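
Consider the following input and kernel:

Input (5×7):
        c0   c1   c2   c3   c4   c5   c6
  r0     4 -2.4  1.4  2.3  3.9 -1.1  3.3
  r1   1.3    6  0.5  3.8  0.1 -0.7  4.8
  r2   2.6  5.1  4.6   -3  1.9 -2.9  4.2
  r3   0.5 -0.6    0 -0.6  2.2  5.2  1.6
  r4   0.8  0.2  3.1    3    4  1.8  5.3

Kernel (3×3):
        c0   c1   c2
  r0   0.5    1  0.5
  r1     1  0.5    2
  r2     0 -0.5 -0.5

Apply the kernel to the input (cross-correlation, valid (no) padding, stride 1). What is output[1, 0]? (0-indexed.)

21.55

The receptive field on the input at this output position is [1.3 6 0.5 / 2.6 5.1 4.6 / 0.5 -0.6 0]. Elementwise product with the kernel and sum: 1.3·0.5 + 6·1 + 0.5·0.5 + 2.6·1 + 5.1·0.5 + 4.6·2 + -0.6·-0.5 + 0·-0.5.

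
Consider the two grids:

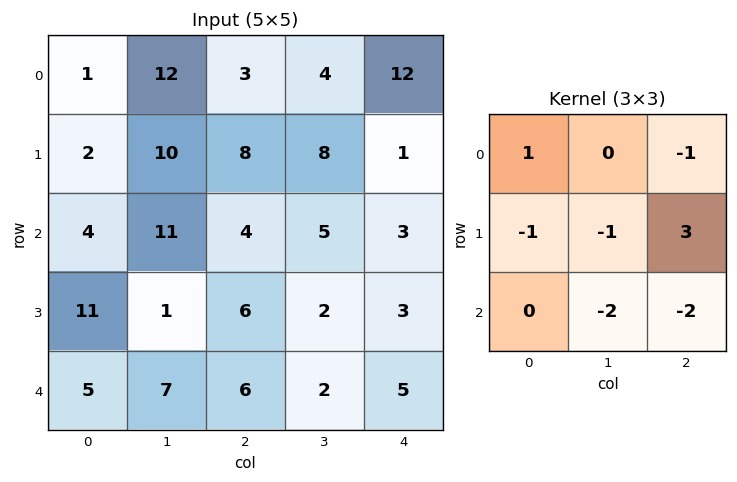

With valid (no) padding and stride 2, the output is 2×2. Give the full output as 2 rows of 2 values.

-20 -38
-20 -12

Output[0,0]: The receptive field on the input at this output position is [1 12 3 / 2 10 8 / 4 11 4]. Elementwise product with the kernel and sum: 1·1 + 3·-1 + 2·-1 + 10·-1 + 8·3 + 11·-2 + 4·-2.
Output[0,1]: The receptive field on the input at this output position is [3 4 12 / 8 8 1 / 4 5 3]. Elementwise product with the kernel and sum: 3·1 + 12·-1 + 8·-1 + 8·-1 + 1·3 + 5·-2 + 3·-2.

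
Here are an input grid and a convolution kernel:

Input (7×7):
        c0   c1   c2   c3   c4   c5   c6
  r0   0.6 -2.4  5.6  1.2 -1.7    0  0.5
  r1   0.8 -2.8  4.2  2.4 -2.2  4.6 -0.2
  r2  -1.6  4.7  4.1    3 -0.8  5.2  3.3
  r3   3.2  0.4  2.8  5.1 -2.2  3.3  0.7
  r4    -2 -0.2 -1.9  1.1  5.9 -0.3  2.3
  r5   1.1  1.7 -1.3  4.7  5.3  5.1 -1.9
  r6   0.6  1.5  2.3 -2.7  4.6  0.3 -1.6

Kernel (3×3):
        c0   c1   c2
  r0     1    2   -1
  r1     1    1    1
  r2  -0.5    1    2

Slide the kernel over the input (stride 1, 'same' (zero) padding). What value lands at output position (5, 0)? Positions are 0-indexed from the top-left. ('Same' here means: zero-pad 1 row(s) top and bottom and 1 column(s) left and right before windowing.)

The receptive field on the zero-padded input at this output position is [0 -2 -0.2 / 0 1.1 1.7 / 0 0.6 1.5]. Elementwise product with the kernel and sum: 0·1 + -2·2 + -0.2·-1 + 0·1 + 1.1·1 + 1.7·1 + 0·-0.5 + 0.6·1 + 1.5·2.

2.6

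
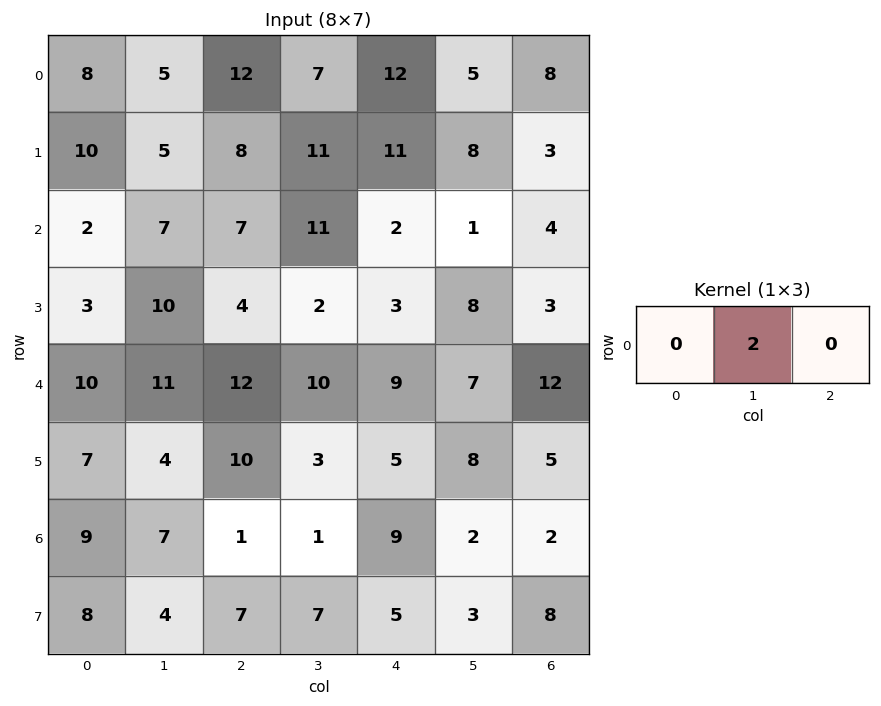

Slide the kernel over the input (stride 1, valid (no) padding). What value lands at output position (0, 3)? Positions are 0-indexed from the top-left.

24

The receptive field on the input at this output position is [7 12 5]. Elementwise product with the kernel and sum: 12·2.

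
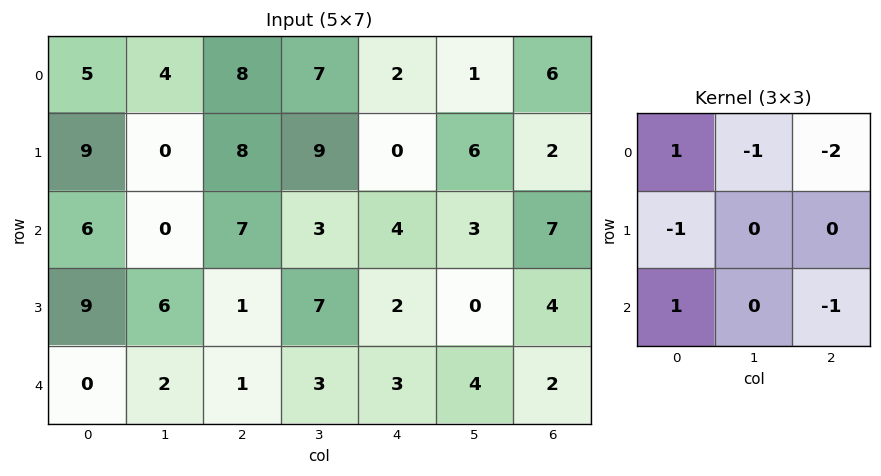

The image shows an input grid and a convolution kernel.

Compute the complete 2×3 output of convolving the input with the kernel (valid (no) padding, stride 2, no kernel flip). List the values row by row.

-25 -8 -14
-18 -7 -14

Output[0,0]: The receptive field on the input at this output position is [5 4 8 / 9 0 8 / 6 0 7]. Elementwise product with the kernel and sum: 5·1 + 4·-1 + 8·-2 + 9·-1 + 6·1 + 7·-1.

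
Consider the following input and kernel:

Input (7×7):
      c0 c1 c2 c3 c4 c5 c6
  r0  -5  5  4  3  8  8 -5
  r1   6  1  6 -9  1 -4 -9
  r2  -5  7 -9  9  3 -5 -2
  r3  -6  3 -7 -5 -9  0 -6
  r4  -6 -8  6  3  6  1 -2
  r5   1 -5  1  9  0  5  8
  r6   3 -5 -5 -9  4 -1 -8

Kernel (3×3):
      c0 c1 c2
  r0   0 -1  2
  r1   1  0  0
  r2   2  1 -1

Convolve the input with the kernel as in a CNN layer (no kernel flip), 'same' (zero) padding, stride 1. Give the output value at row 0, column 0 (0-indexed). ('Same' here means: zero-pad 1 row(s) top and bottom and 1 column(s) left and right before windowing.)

5

The receptive field on the zero-padded input at this output position is [0 0 0 / 0 -5 5 / 0 6 1]. Elementwise product with the kernel and sum: 0·-1 + 0·2 + 0·1 + 0·2 + 6·1 + 1·-1.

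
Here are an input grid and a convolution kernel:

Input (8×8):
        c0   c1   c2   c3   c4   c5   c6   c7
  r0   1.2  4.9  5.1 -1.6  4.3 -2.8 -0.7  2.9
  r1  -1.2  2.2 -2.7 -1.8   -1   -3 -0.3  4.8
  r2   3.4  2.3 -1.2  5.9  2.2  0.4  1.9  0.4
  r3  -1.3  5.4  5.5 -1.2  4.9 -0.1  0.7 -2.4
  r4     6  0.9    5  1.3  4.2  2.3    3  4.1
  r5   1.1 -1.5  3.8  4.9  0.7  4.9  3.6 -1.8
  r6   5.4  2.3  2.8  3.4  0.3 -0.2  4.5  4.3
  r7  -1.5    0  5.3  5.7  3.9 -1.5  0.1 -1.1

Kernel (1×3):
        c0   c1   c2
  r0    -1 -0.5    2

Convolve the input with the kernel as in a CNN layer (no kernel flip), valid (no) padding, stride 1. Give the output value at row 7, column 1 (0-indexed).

The receptive field on the input at this output position is [0 5.3 5.7]. Elementwise product with the kernel and sum: 0·-1 + 5.3·-0.5 + 5.7·2.

8.75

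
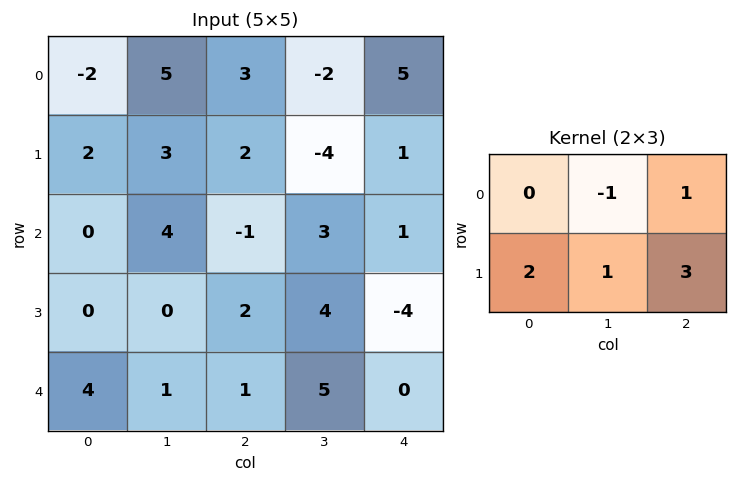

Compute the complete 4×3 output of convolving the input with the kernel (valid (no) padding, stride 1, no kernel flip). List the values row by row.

11 -9 10
0 10 9
1 18 -6
14 20 -1

Output[0,0]: The receptive field on the input at this output position is [-2 5 3 / 2 3 2]. Elementwise product with the kernel and sum: 5·-1 + 3·1 + 2·2 + 3·1 + 2·3.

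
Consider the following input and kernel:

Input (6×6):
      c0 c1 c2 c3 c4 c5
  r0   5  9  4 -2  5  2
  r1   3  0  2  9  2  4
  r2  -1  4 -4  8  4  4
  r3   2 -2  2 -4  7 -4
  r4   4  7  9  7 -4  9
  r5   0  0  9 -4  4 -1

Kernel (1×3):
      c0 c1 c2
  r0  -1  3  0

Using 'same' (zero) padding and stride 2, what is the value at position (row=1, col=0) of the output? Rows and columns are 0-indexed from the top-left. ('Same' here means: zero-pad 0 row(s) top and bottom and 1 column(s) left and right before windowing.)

The receptive field on the zero-padded input at this output position is [0 -1 4]. Elementwise product with the kernel and sum: 0·-1 + -1·3.

-3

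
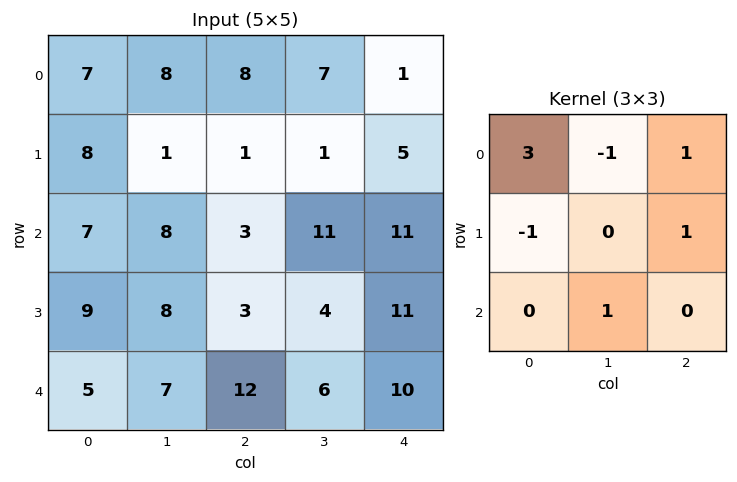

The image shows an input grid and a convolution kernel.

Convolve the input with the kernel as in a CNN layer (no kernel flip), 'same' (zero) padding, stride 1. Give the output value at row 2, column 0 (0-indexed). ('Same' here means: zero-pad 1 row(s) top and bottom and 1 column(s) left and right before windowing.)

The receptive field on the zero-padded input at this output position is [0 8 1 / 0 7 8 / 0 9 8]. Elementwise product with the kernel and sum: 0·3 + 8·-1 + 1·1 + 0·-1 + 8·1 + 9·1.

10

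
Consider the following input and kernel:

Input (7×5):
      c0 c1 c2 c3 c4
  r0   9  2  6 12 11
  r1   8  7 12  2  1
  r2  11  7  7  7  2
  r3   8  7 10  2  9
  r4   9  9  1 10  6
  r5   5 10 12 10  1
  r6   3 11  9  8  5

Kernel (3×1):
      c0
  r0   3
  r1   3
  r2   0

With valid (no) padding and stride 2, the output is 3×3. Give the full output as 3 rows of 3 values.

Output[0,0]: The receptive field on the input at this output position is [9 / 8 / 11]. Elementwise product with the kernel and sum: 9·3 + 8·3.
Output[0,1]: The receptive field on the input at this output position is [6 / 12 / 7]. Elementwise product with the kernel and sum: 6·3 + 12·3.

51 54 36
57 51 33
42 39 21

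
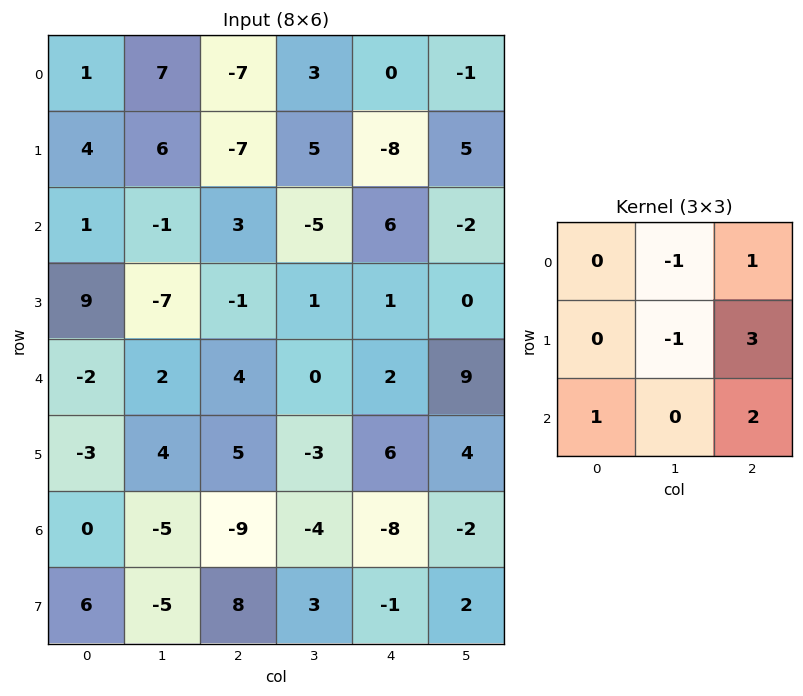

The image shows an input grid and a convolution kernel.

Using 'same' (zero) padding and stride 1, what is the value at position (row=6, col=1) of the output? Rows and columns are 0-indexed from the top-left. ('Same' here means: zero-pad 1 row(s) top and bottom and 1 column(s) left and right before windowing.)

The receptive field on the zero-padded input at this output position is [-3 4 5 / 0 -5 -9 / 6 -5 8]. Elementwise product with the kernel and sum: 4·-1 + 5·1 + -5·-1 + -9·3 + 6·1 + 8·2.

1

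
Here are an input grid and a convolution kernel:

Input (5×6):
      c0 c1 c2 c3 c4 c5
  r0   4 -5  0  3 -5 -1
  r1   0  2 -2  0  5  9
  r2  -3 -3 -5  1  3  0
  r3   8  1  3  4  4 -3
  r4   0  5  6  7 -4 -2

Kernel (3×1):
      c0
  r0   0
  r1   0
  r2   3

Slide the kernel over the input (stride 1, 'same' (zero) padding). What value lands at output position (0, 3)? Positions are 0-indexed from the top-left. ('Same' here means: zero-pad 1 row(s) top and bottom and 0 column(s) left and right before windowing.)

The receptive field on the zero-padded input at this output position is [0 / 3 / 0]. Elementwise product with the kernel and sum: 0·3.

0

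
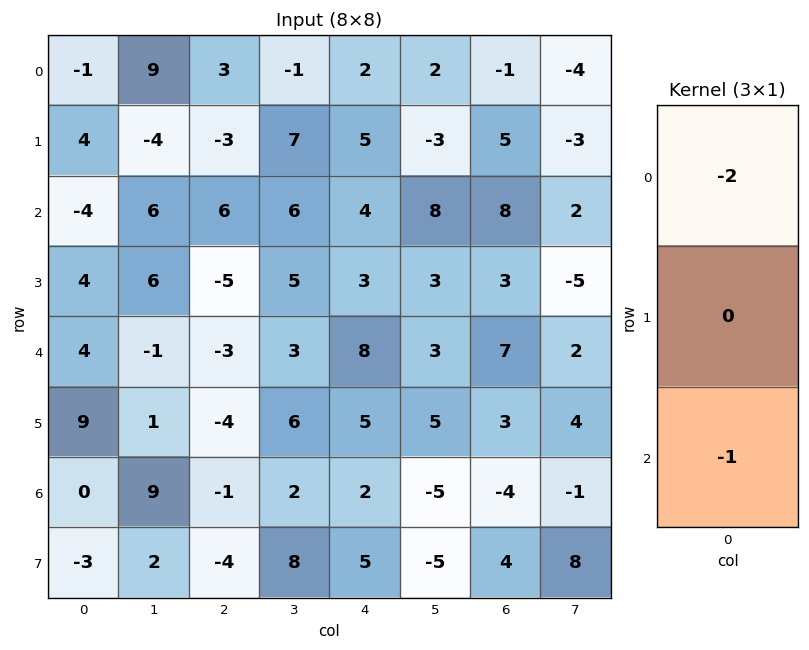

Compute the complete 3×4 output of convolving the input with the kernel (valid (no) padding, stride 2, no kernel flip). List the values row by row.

6 -12 -8 -6
4 -9 -16 -23
-8 7 -18 -10

Output[0,0]: The receptive field on the input at this output position is [-1 / 4 / -4]. Elementwise product with the kernel and sum: -1·-2 + -4·-1.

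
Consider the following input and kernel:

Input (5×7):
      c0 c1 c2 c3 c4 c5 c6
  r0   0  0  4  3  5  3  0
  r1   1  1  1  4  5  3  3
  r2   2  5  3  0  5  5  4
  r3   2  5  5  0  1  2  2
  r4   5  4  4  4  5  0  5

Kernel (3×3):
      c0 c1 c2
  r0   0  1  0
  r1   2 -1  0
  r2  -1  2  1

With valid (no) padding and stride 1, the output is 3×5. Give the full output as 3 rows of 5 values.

Output[0,0]: The receptive field on the input at this output position is [0 0 4 / 1 1 1 / 2 5 3]. Elementwise product with the kernel and sum: 0·1 + 1·2 + 1·-1 + 2·-1 + 5·2 + 3·1.

12 6 3 23 19
13 13 6 4 13
11 16 19 10 5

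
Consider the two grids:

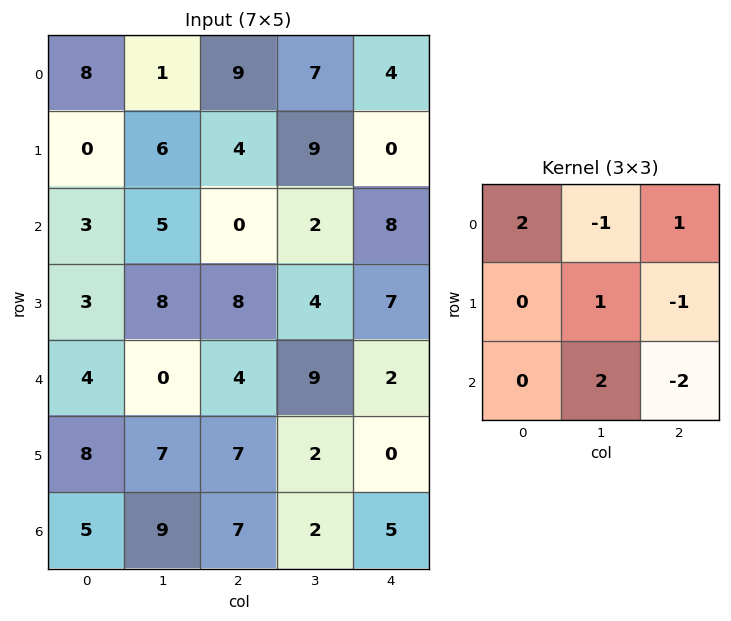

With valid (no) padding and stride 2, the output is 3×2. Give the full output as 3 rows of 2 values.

Output[0,0]: The receptive field on the input at this output position is [8 1 9 / 0 6 4 / 3 5 0]. Elementwise product with the kernel and sum: 8·2 + 1·-1 + 9·1 + 6·1 + 4·-1 + 5·2 + 0·-2.

36 12
-7 17
16 -3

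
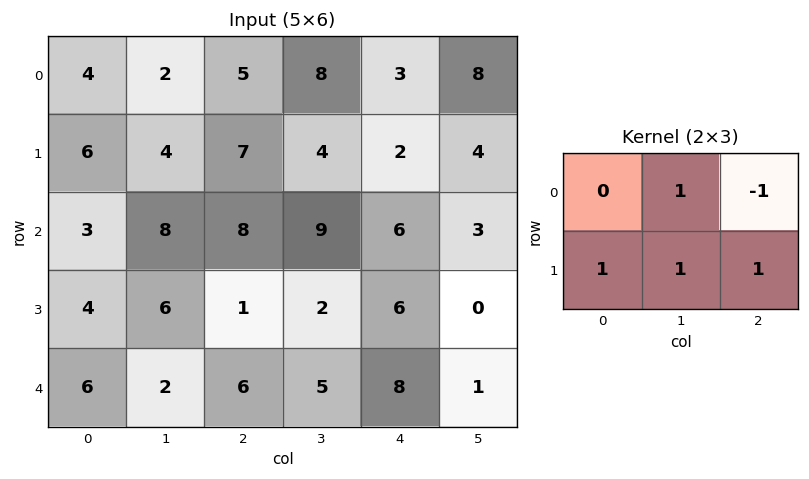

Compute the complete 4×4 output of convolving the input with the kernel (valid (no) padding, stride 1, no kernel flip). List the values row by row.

14 12 18 5
16 28 25 16
11 8 12 11
19 12 15 20

Output[0,0]: The receptive field on the input at this output position is [4 2 5 / 6 4 7]. Elementwise product with the kernel and sum: 2·1 + 5·-1 + 6·1 + 4·1 + 7·1.
Output[0,1]: The receptive field on the input at this output position is [2 5 8 / 4 7 4]. Elementwise product with the kernel and sum: 5·1 + 8·-1 + 4·1 + 7·1 + 4·1.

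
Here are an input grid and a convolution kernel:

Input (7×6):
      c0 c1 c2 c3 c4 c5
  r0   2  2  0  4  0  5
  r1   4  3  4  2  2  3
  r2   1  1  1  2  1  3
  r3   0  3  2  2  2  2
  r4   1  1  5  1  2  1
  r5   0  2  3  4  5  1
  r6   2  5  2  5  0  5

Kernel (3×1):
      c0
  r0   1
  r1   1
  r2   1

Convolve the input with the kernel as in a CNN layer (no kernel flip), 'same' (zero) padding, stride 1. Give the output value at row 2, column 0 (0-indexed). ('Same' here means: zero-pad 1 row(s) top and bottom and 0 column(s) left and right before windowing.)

The receptive field on the zero-padded input at this output position is [4 / 1 / 0]. Elementwise product with the kernel and sum: 4·1 + 1·1 + 0·1.

5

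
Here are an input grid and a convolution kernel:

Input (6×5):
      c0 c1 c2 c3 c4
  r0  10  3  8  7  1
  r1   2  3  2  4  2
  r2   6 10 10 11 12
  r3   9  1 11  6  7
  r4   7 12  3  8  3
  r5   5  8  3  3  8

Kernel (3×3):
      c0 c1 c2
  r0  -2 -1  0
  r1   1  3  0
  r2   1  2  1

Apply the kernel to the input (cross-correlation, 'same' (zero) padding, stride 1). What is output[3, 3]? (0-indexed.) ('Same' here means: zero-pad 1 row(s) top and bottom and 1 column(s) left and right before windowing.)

20

The receptive field on the zero-padded input at this output position is [10 11 12 / 11 6 7 / 3 8 3]. Elementwise product with the kernel and sum: 10·-2 + 11·-1 + 11·1 + 6·3 + 3·1 + 8·2 + 3·1.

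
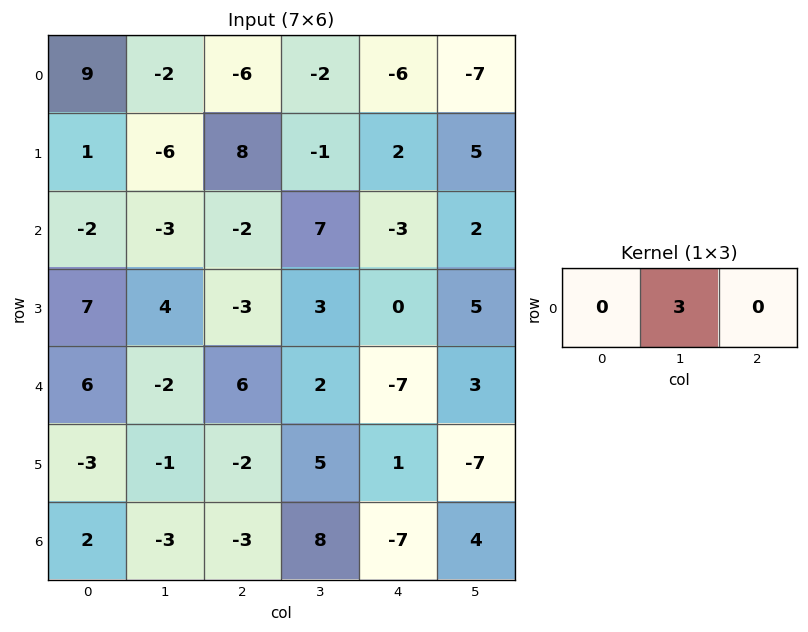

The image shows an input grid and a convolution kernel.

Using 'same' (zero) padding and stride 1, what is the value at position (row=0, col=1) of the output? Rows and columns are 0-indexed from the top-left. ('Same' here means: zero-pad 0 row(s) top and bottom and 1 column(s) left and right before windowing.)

-6

The receptive field on the zero-padded input at this output position is [9 -2 -6]. Elementwise product with the kernel and sum: -2·3.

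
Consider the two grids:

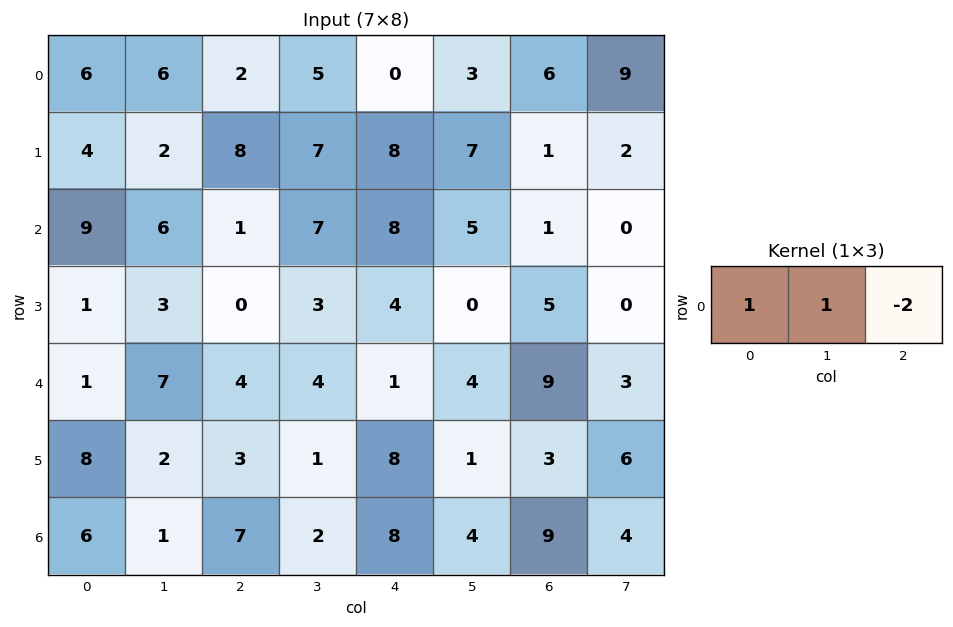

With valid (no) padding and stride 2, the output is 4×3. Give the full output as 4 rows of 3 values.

Output[0,0]: The receptive field on the input at this output position is [6 6 2]. Elementwise product with the kernel and sum: 6·1 + 6·1 + 2·-2.
Output[0,1]: The receptive field on the input at this output position is [2 5 0]. Elementwise product with the kernel and sum: 2·1 + 5·1 + 0·-2.

8 7 -9
13 -8 11
0 6 -13
-7 -7 -6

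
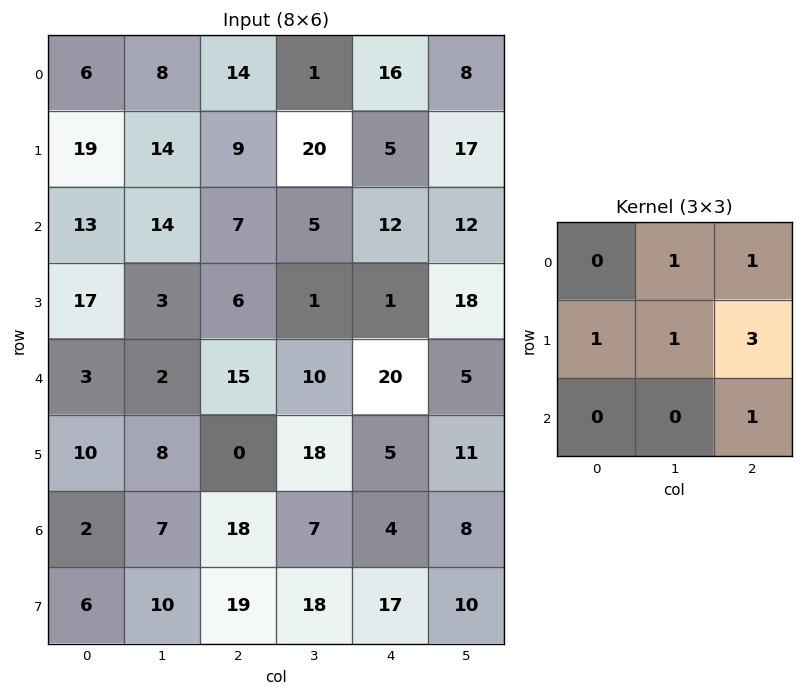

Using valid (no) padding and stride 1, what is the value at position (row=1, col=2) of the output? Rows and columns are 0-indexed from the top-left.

74

The receptive field on the input at this output position is [9 20 5 / 7 5 12 / 6 1 1]. Elementwise product with the kernel and sum: 20·1 + 5·1 + 7·1 + 5·1 + 12·3 + 1·1.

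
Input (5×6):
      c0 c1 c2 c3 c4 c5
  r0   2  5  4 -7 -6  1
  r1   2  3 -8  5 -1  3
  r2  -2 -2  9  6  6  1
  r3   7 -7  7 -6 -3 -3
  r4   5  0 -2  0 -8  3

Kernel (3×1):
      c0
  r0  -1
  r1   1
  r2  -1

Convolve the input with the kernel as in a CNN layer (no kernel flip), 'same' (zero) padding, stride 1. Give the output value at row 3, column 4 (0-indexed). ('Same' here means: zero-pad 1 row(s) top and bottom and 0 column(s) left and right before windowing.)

-1

The receptive field on the zero-padded input at this output position is [6 / -3 / -8]. Elementwise product with the kernel and sum: 6·-1 + -3·1 + -8·-1.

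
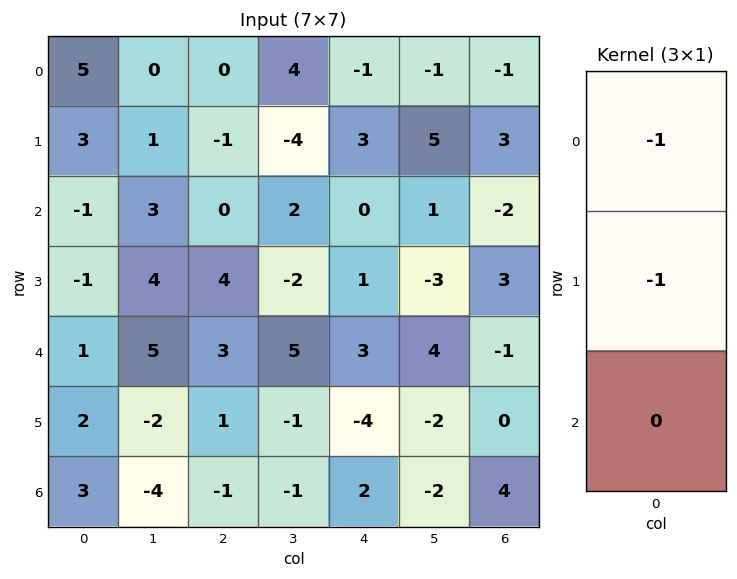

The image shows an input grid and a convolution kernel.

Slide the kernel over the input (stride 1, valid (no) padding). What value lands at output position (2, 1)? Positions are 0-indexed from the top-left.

-7

The receptive field on the input at this output position is [3 / 4 / 5]. Elementwise product with the kernel and sum: 3·-1 + 4·-1.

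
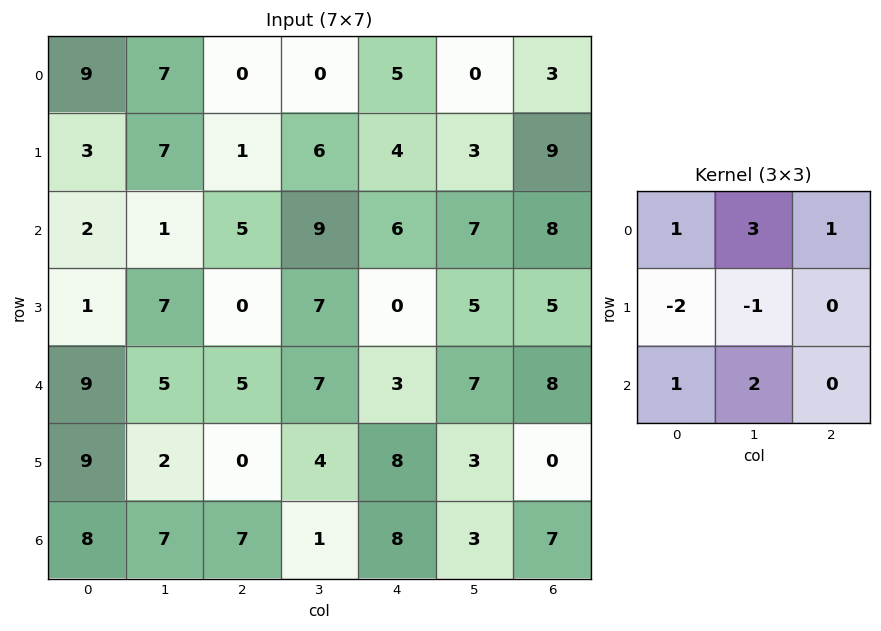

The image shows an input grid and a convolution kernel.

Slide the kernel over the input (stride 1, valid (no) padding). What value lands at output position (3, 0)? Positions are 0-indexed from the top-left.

12

The receptive field on the input at this output position is [1 7 0 / 9 5 5 / 9 2 0]. Elementwise product with the kernel and sum: 1·1 + 7·3 + 0·1 + 9·-2 + 5·-1 + 9·1 + 2·2.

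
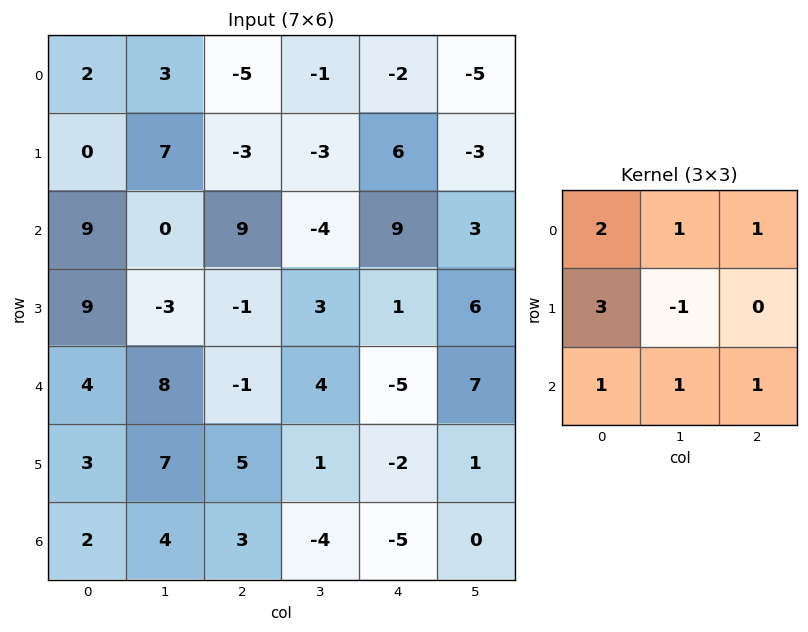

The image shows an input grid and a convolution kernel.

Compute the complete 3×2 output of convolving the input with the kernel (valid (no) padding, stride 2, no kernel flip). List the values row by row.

Output[0,0]: The receptive field on the input at this output position is [2 3 -5 / 0 7 -3 / 9 0 9]. Elementwise product with the kernel and sum: 2·2 + 3·1 + -5·1 + 0·3 + 7·-1 + 9·1 + 0·1 + 9·1.
Output[0,1]: The receptive field on the input at this output position is [-5 -1 -2 / -3 -3 6 / 9 -4 9]. Elementwise product with the kernel and sum: -5·2 + -1·1 + -2·1 + -3·3 + -3·-1 + 9·1 + -4·1 + 9·1.

13 -5
68 15
26 5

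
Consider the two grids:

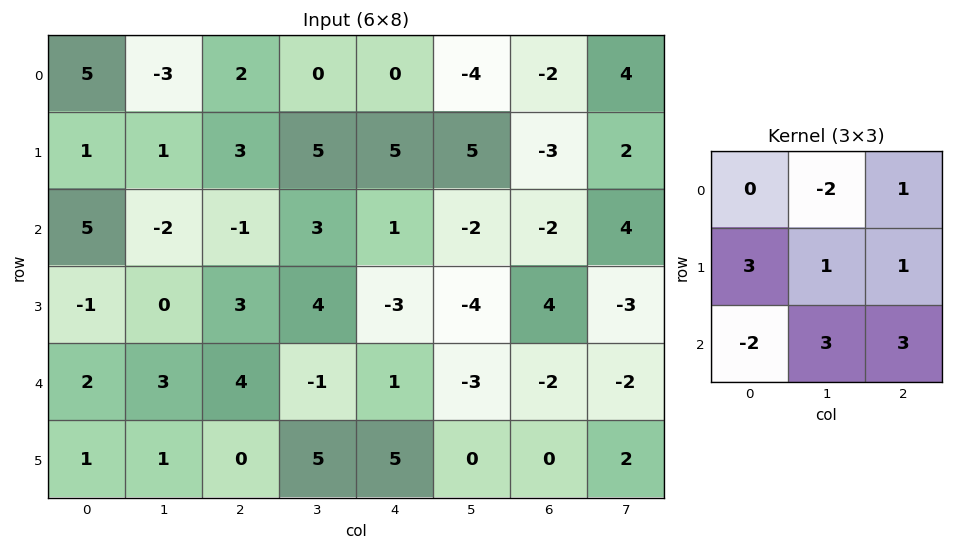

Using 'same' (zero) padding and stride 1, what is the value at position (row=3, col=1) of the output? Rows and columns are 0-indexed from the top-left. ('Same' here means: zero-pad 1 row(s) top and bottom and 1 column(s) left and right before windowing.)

20

The receptive field on the zero-padded input at this output position is [5 -2 -1 / -1 0 3 / 2 3 4]. Elementwise product with the kernel and sum: -2·-2 + -1·1 + -1·3 + 0·1 + 3·1 + 2·-2 + 3·3 + 4·3.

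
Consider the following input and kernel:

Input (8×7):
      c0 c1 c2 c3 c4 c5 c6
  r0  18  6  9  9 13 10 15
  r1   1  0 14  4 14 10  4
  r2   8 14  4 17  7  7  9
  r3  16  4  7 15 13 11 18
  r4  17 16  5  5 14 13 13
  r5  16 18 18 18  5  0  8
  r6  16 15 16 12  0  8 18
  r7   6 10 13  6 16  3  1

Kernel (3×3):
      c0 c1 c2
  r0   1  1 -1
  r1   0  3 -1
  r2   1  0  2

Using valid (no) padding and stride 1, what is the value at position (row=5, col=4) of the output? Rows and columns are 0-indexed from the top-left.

The receptive field on the input at this output position is [5 0 8 / 0 8 18 / 16 3 1]. Elementwise product with the kernel and sum: 5·1 + 0·1 + 8·-1 + 8·3 + 18·-1 + 16·1 + 1·2.

21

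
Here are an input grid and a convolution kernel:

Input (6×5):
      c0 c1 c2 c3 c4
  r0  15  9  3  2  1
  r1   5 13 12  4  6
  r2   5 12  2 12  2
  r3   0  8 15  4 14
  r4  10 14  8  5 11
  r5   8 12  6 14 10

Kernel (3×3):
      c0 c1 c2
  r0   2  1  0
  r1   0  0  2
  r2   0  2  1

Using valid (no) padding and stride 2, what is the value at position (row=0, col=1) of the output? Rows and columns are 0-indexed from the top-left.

46

The receptive field on the input at this output position is [3 2 1 / 12 4 6 / 2 12 2]. Elementwise product with the kernel and sum: 3·2 + 2·1 + 6·2 + 12·2 + 2·1.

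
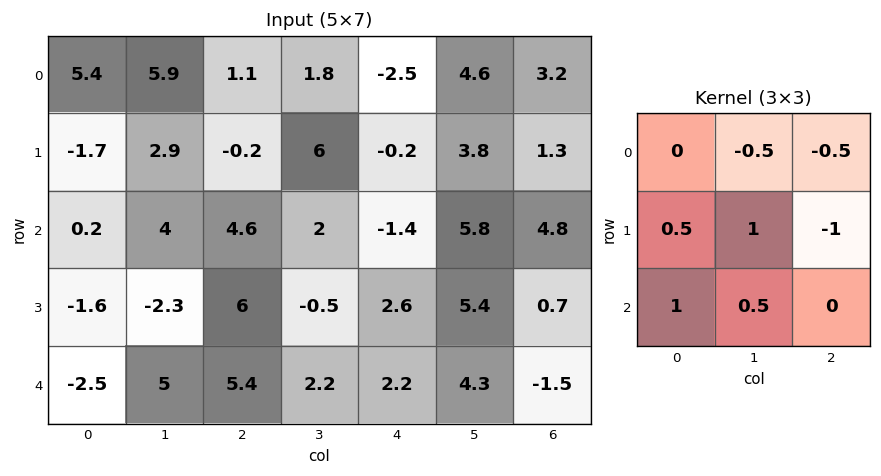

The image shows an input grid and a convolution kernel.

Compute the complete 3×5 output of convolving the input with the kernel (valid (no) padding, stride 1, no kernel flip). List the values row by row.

0.95 0.1 12.05 -0.75 0
-4.6 2.4 8.55 -7.2 3.05
-13.4 9.75 6.1 -1.95 5.05

Output[0,0]: The receptive field on the input at this output position is [5.4 5.9 1.1 / -1.7 2.9 -0.2 / 0.2 4 4.6]. Elementwise product with the kernel and sum: 5.9·-0.5 + 1.1·-0.5 + -1.7·0.5 + 2.9·1 + -0.2·-1 + 0.2·1 + 4·0.5.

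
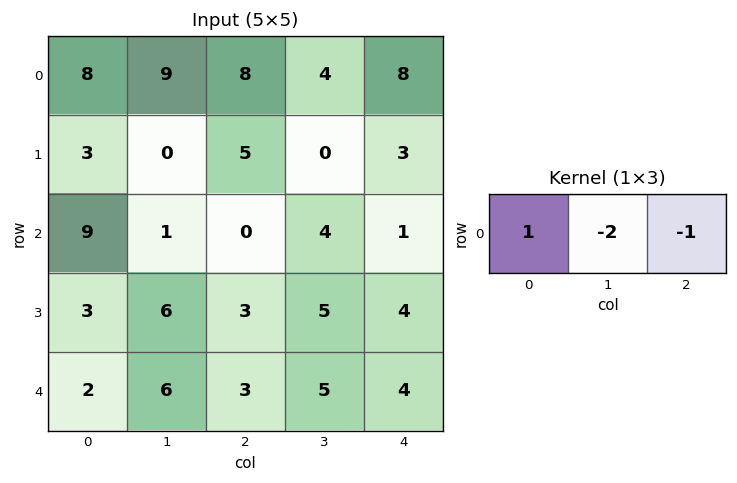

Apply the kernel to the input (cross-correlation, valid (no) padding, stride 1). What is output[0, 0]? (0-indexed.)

The receptive field on the input at this output position is [8 9 8]. Elementwise product with the kernel and sum: 8·1 + 9·-2 + 8·-1.

-18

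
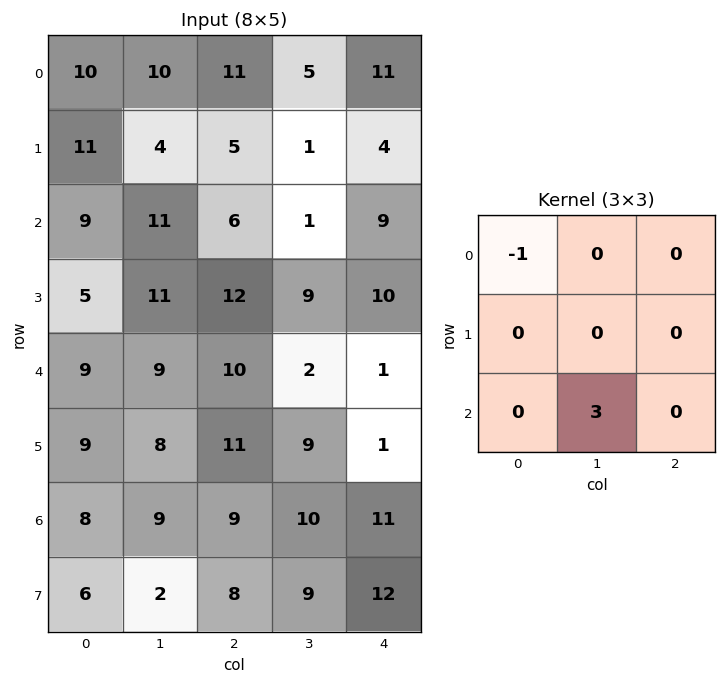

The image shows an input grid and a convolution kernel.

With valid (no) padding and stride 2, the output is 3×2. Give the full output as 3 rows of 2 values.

23 -8
18 0
18 20

Output[0,0]: The receptive field on the input at this output position is [10 10 11 / 11 4 5 / 9 11 6]. Elementwise product with the kernel and sum: 10·-1 + 11·3.
Output[0,1]: The receptive field on the input at this output position is [11 5 11 / 5 1 4 / 6 1 9]. Elementwise product with the kernel and sum: 11·-1 + 1·3.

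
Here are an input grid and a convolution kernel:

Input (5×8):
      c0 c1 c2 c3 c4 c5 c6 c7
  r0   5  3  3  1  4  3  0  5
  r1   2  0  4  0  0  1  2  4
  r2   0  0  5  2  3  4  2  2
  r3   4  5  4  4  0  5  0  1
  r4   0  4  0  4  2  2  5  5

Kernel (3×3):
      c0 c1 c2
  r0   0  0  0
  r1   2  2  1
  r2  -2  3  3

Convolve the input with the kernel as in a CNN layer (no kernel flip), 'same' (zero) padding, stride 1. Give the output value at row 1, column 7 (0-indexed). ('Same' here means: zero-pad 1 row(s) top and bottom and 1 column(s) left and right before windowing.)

14

The receptive field on the zero-padded input at this output position is [0 5 0 / 2 4 0 / 2 2 0]. Elementwise product with the kernel and sum: 2·2 + 4·2 + 0·1 + 2·-2 + 2·3 + 0·3.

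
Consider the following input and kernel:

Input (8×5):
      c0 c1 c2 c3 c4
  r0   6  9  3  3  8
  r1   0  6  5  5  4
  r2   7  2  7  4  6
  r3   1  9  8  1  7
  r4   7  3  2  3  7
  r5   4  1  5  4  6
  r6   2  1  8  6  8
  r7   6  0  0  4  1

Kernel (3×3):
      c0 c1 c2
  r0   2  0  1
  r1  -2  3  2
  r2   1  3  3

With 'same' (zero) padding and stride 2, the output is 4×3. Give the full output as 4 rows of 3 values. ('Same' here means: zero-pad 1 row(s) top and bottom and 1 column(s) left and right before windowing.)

54 33 35
61 78 42
51 53 39
27 52 27

Output[0,0]: The receptive field on the zero-padded input at this output position is [0 0 0 / 0 6 9 / 0 0 6]. Elementwise product with the kernel and sum: 0·2 + 0·1 + 0·-2 + 6·3 + 9·2 + 0·1 + 0·3 + 6·3.
Output[0,1]: The receptive field on the zero-padded input at this output position is [0 0 0 / 9 3 3 / 6 5 5]. Elementwise product with the kernel and sum: 0·2 + 0·1 + 9·-2 + 3·3 + 3·2 + 6·1 + 5·3 + 5·3.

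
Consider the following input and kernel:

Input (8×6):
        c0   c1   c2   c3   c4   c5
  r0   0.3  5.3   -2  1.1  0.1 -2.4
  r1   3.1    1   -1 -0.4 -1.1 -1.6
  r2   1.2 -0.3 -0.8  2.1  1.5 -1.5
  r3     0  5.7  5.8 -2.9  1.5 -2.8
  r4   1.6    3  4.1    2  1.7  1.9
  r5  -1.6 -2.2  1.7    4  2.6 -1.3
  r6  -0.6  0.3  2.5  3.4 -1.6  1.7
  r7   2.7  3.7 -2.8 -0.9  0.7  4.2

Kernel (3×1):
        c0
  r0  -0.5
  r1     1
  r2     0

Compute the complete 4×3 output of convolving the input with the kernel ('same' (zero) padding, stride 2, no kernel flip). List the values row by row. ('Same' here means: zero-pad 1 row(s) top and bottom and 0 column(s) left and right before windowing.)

0.3 -2 0.1
-0.35 -0.3 2.05
1.6 1.2 0.95
0.2 1.65 -2.9

Output[0,0]: The receptive field on the zero-padded input at this output position is [0 / 0.3 / 3.1]. Elementwise product with the kernel and sum: 0·-0.5 + 0.3·1.
Output[0,1]: The receptive field on the zero-padded input at this output position is [0 / -2 / -1]. Elementwise product with the kernel and sum: 0·-0.5 + -2·1.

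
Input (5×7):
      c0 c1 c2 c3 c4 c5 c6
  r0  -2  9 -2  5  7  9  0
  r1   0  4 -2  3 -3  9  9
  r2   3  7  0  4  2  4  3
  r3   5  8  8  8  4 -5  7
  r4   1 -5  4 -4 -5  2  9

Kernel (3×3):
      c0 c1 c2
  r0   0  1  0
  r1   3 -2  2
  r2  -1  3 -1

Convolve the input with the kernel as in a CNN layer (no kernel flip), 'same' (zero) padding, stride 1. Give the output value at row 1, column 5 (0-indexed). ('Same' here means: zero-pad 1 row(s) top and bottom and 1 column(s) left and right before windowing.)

The receptive field on the zero-padded input at this output position is [7 9 0 / -3 9 9 / 2 4 3]. Elementwise product with the kernel and sum: 9·1 + -3·3 + 9·-2 + 9·2 + 2·-1 + 4·3 + 3·-1.

7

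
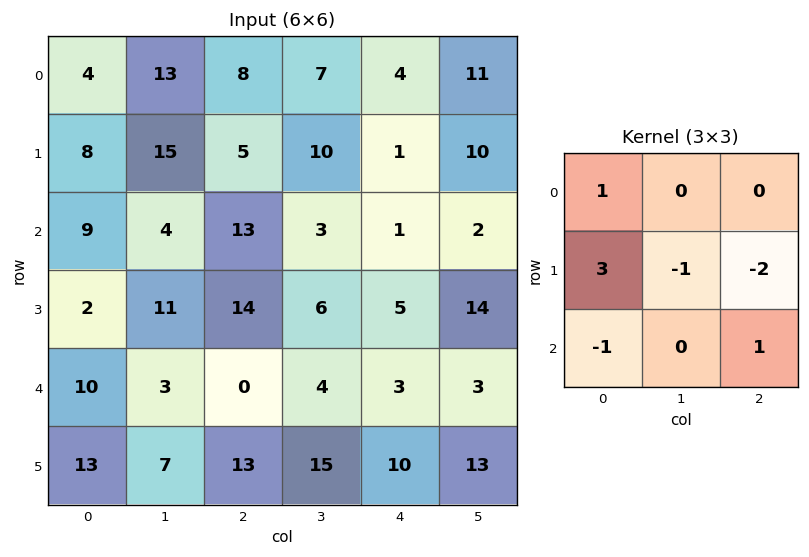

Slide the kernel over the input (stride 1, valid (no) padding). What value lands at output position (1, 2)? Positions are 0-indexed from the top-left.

30

The receptive field on the input at this output position is [5 10 1 / 13 3 1 / 14 6 5]. Elementwise product with the kernel and sum: 5·1 + 13·3 + 3·-1 + 1·-2 + 14·-1 + 5·1.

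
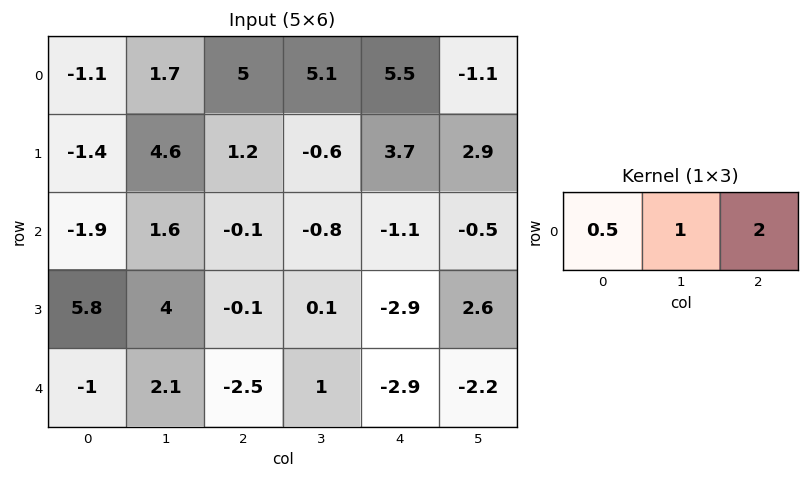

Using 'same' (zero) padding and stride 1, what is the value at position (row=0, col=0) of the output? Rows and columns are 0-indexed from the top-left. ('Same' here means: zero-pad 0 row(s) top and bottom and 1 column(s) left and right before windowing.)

The receptive field on the zero-padded input at this output position is [0 -1.1 1.7]. Elementwise product with the kernel and sum: 0·0.5 + -1.1·1 + 1.7·2.

2.3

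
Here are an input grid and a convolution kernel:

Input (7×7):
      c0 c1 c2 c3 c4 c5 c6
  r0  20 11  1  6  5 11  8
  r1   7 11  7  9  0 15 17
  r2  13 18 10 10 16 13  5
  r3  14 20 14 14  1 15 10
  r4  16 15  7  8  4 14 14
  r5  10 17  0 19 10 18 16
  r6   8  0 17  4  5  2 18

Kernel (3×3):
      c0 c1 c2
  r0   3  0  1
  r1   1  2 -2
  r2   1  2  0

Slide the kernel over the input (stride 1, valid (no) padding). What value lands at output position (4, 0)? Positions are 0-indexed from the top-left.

The receptive field on the input at this output position is [16 15 7 / 10 17 0 / 8 0 17]. Elementwise product with the kernel and sum: 16·3 + 7·1 + 10·1 + 17·2 + 0·-2 + 8·1 + 0·2.

107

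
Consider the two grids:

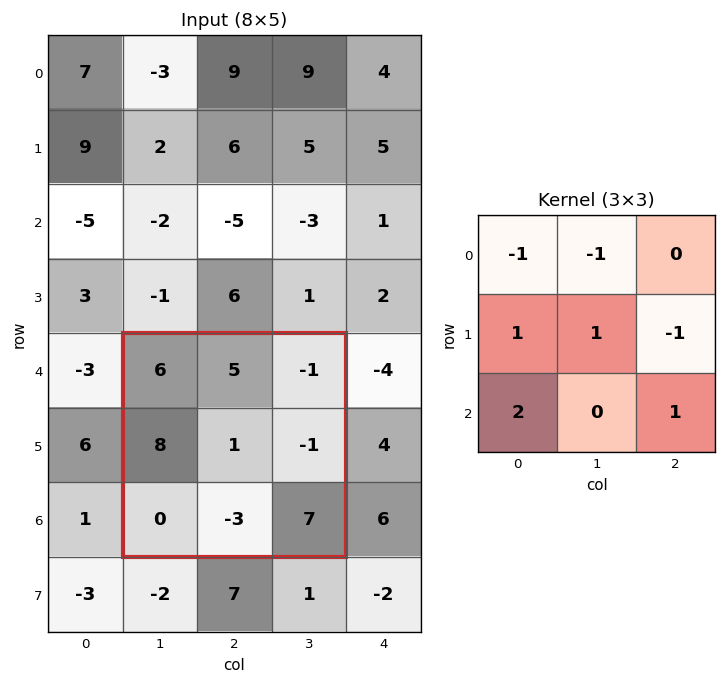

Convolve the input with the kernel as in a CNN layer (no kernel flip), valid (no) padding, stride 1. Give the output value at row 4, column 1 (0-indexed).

The receptive field on the input at this output position is [6 5 -1 / 8 1 -1 / 0 -3 7]. Elementwise product with the kernel and sum: 6·-1 + 5·-1 + 8·1 + 1·1 + -1·-1 + 0·2 + 7·1.

6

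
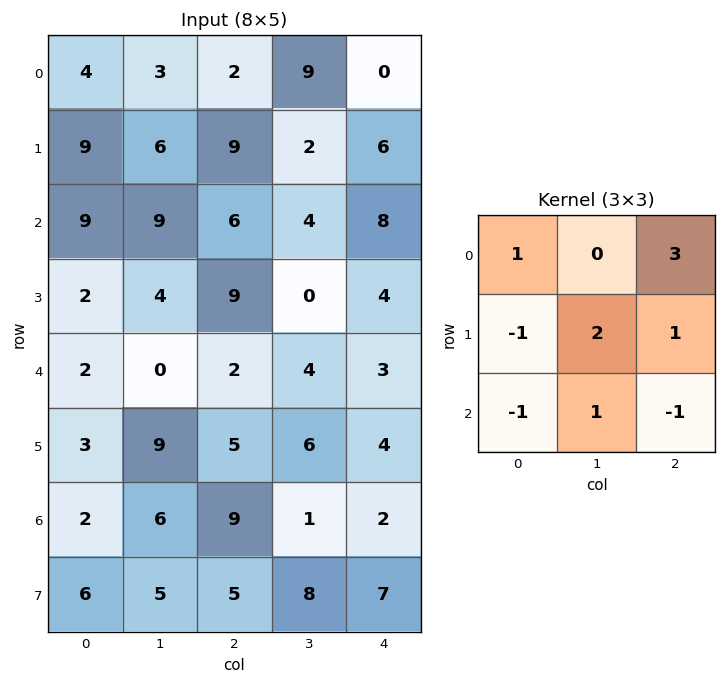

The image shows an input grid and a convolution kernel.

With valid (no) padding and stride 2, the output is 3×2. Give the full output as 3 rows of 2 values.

16 -7
38 24
23 12

Output[0,0]: The receptive field on the input at this output position is [4 3 2 / 9 6 9 / 9 9 6]. Elementwise product with the kernel and sum: 4·1 + 2·3 + 9·-1 + 6·2 + 9·1 + 9·-1 + 9·1 + 6·-1.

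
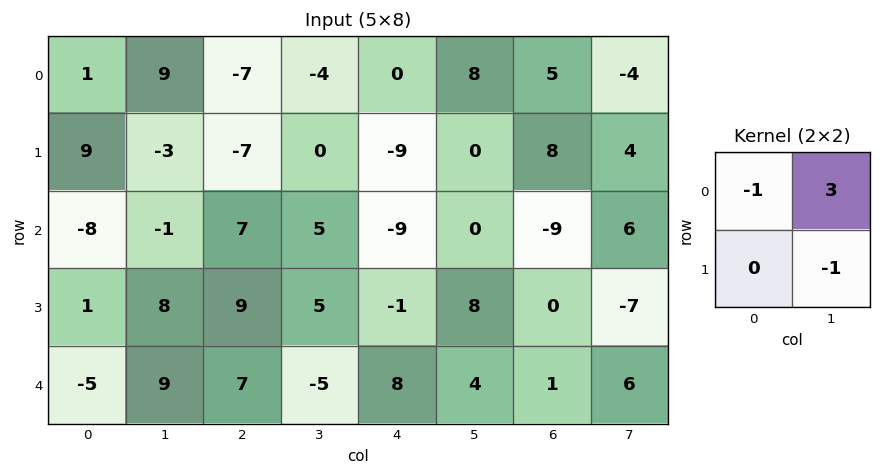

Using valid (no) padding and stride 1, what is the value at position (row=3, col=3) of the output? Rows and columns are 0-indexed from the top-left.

-16

The receptive field on the input at this output position is [5 -1 / -5 8]. Elementwise product with the kernel and sum: 5·-1 + -1·3 + 8·-1.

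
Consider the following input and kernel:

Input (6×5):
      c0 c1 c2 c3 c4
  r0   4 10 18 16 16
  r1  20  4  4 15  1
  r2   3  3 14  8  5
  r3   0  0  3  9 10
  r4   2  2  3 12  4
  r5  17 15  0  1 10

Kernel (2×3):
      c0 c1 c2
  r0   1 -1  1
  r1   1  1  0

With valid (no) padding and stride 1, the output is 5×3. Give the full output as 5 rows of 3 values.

36 16 37
26 32 12
14 0 23
7 11 19
35 26 -4

Output[0,0]: The receptive field on the input at this output position is [4 10 18 / 20 4 4]. Elementwise product with the kernel and sum: 4·1 + 10·-1 + 18·1 + 20·1 + 4·1.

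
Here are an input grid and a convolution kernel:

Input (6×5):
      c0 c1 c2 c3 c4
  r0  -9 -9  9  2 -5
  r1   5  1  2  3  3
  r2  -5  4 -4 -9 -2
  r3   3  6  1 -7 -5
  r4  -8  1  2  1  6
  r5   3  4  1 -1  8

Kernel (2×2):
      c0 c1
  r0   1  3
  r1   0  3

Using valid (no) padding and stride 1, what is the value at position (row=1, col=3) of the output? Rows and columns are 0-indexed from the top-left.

6

The receptive field on the input at this output position is [3 3 / -9 -2]. Elementwise product with the kernel and sum: 3·1 + 3·3 + -2·3.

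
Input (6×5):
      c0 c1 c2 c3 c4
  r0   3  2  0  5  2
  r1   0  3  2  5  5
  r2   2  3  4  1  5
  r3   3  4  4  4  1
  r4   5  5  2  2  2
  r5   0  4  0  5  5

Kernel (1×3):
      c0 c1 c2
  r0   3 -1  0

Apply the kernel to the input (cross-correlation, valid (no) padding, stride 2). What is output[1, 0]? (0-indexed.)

3

The receptive field on the input at this output position is [2 3 4]. Elementwise product with the kernel and sum: 2·3 + 3·-1.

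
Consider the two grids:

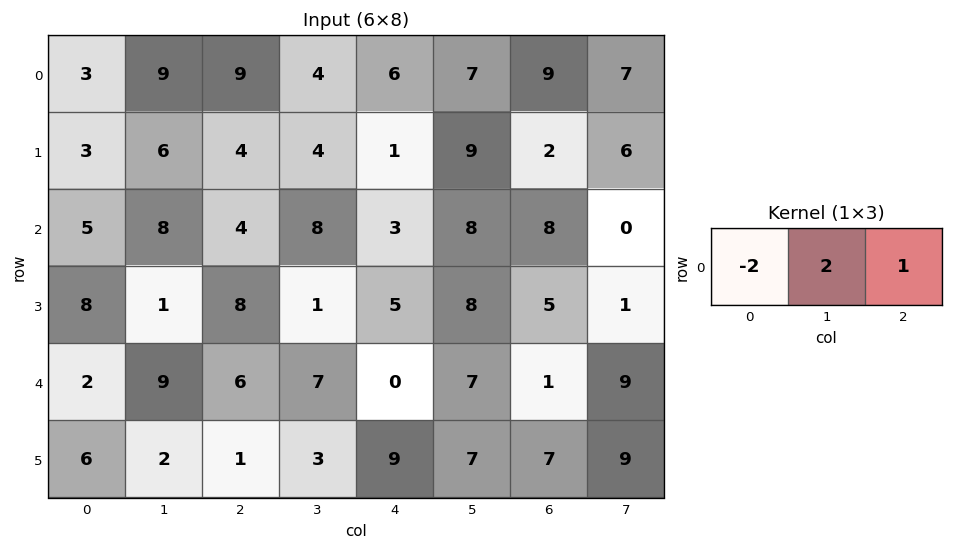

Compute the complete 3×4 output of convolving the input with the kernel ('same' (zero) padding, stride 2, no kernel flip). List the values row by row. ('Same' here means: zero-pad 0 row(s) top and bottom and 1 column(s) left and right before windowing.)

Output[0,0]: The receptive field on the zero-padded input at this output position is [0 3 9]. Elementwise product with the kernel and sum: 0·-2 + 3·2 + 9·1.
Output[0,1]: The receptive field on the zero-padded input at this output position is [9 9 4]. Elementwise product with the kernel and sum: 9·-2 + 9·2 + 4·1.

15 4 11 11
18 0 -2 0
13 1 -7 -3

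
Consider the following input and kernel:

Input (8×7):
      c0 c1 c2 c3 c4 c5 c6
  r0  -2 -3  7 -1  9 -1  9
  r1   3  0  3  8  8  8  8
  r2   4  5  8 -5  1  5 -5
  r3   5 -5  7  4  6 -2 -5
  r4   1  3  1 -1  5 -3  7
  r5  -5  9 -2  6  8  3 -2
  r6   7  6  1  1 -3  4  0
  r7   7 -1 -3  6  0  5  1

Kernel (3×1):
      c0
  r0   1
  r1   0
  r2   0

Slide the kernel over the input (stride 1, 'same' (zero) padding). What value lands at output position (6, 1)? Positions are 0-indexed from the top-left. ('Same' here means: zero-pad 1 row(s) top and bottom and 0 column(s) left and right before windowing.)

9

The receptive field on the zero-padded input at this output position is [9 / 6 / -1]. Elementwise product with the kernel and sum: 9·1.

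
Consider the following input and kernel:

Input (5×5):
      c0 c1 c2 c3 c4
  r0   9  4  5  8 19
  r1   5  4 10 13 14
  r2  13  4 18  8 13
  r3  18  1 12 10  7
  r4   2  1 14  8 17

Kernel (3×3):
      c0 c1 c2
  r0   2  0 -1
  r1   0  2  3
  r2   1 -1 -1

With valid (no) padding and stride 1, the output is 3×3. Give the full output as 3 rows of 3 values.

Output[0,0]: The receptive field on the input at this output position is [9 4 5 / 5 4 10 / 13 4 18]. Elementwise product with the kernel and sum: 9·2 + 5·-1 + 4·2 + 10·3 + 13·1 + 4·-1 + 18·-1.

42 37 56
67 34 56
33 33 53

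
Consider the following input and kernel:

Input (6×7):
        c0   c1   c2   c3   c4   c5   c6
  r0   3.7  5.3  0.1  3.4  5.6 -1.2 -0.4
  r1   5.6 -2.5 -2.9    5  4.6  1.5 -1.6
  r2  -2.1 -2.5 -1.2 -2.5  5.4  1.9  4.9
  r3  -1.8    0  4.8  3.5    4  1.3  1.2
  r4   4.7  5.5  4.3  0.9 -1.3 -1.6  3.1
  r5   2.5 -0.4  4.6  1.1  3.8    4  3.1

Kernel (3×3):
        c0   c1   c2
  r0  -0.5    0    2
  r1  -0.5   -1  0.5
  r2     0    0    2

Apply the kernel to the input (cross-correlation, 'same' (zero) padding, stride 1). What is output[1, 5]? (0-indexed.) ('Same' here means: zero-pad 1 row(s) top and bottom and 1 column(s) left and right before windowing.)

1.6

The receptive field on the zero-padded input at this output position is [5.6 -1.2 -0.4 / 4.6 1.5 -1.6 / 5.4 1.9 4.9]. Elementwise product with the kernel and sum: 5.6·-0.5 + -0.4·2 + 4.6·-0.5 + 1.5·-1 + -1.6·0.5 + 4.9·2.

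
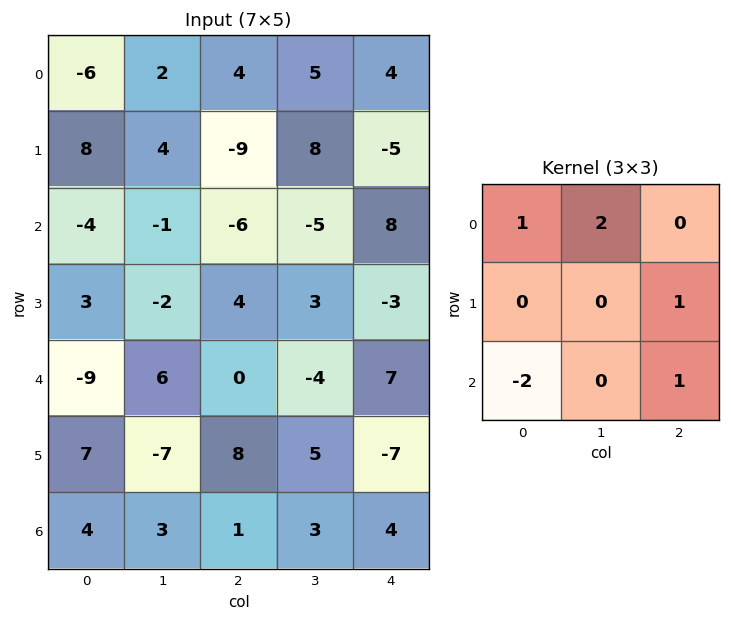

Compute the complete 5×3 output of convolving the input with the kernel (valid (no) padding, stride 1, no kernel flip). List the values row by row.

Output[0,0]: The receptive field on the input at this output position is [-6 2 4 / 8 4 -9 / -4 -1 -6]. Elementwise product with the kernel and sum: -6·1 + 2·2 + -9·1 + -4·-2 + -6·1.
Output[0,1]: The receptive field on the input at this output position is [2 4 5 / 4 -9 8 / -1 -6 -5]. Elementwise product with the kernel and sum: 2·1 + 4·2 + 8·1 + -1·-2 + -5·1.

-9 15 29
8 -12 4
16 -26 -12
-7 21 -6
4 8 -13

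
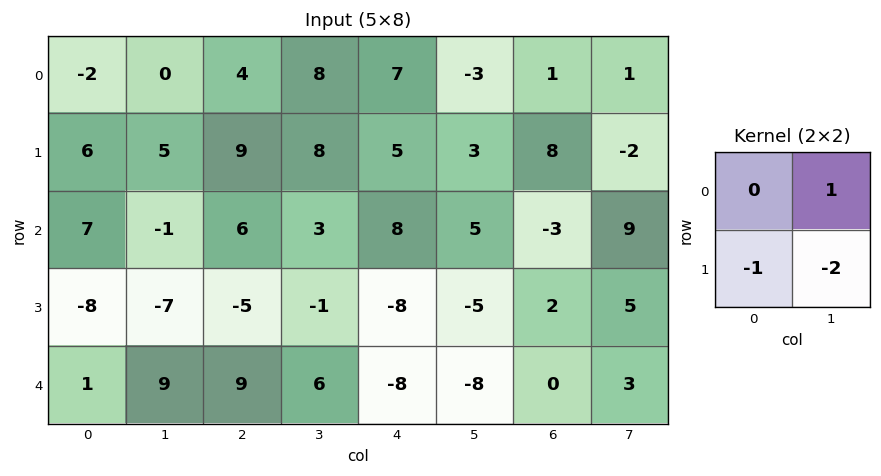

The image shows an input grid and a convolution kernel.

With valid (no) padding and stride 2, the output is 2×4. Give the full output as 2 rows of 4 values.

Output[0,0]: The receptive field on the input at this output position is [-2 0 / 6 5]. Elementwise product with the kernel and sum: 0·1 + 6·-1 + 5·-2.
Output[0,1]: The receptive field on the input at this output position is [4 8 / 9 8]. Elementwise product with the kernel and sum: 8·1 + 9·-1 + 8·-2.

-16 -17 -14 -3
21 10 23 -3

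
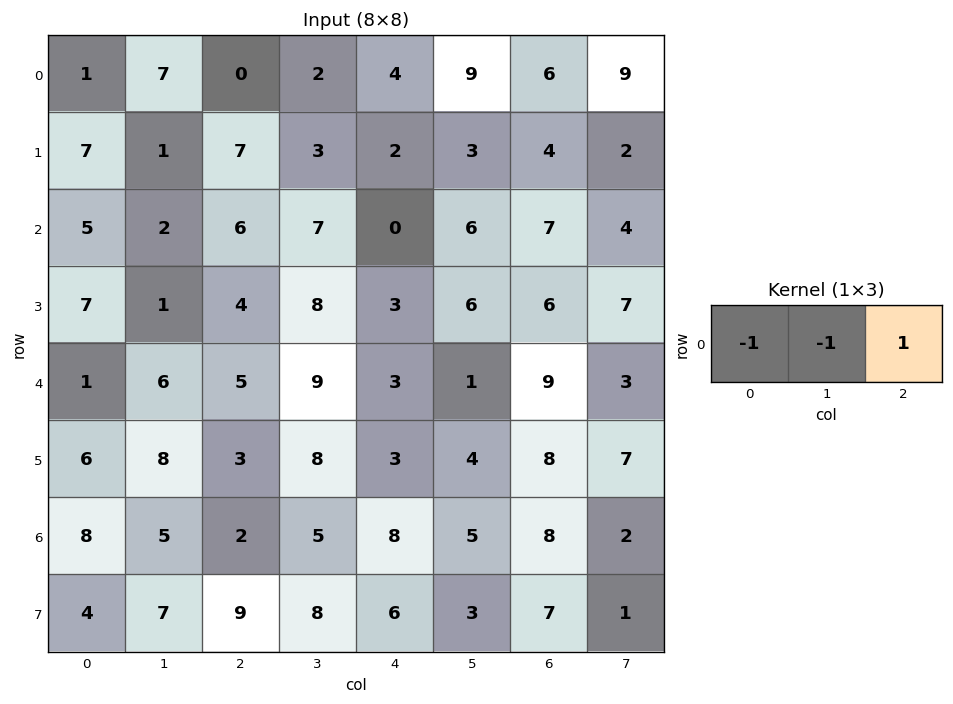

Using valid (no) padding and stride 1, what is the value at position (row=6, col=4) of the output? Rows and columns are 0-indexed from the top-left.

The receptive field on the input at this output position is [8 5 8]. Elementwise product with the kernel and sum: 8·-1 + 5·-1 + 8·1.

-5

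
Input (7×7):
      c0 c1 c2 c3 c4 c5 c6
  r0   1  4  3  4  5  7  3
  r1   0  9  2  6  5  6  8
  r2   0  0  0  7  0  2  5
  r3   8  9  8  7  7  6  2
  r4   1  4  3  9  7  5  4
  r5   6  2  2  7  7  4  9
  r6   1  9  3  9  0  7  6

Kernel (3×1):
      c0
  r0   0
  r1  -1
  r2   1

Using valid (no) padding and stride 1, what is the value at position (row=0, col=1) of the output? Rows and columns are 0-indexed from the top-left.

-9

The receptive field on the input at this output position is [4 / 9 / 0]. Elementwise product with the kernel and sum: 9·-1 + 0·1.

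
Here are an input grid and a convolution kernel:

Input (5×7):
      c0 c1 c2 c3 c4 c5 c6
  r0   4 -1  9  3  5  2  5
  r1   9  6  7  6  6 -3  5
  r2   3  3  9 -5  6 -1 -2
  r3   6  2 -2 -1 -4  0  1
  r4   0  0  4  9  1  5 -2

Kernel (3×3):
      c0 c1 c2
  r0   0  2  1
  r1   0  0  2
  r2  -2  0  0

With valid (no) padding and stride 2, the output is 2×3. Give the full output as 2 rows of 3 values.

Output[0,0]: The receptive field on the input at this output position is [4 -1 9 / 9 6 7 / 3 3 9]. Elementwise product with the kernel and sum: -1·2 + 9·1 + 7·2 + 3·-2.

15 5 7
11 -20 -4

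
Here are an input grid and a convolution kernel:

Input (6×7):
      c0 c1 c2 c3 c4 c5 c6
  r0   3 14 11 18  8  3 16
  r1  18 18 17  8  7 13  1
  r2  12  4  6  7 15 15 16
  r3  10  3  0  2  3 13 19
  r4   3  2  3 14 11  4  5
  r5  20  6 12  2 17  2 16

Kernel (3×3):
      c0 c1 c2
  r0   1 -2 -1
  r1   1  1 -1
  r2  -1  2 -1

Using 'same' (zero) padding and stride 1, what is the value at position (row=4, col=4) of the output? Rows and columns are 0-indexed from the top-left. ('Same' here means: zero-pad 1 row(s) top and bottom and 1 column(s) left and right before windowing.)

The receptive field on the zero-padded input at this output position is [2 3 13 / 14 11 4 / 2 17 2]. Elementwise product with the kernel and sum: 2·1 + 3·-2 + 13·-1 + 14·1 + 11·1 + 4·-1 + 2·-1 + 17·2 + 2·-1.

34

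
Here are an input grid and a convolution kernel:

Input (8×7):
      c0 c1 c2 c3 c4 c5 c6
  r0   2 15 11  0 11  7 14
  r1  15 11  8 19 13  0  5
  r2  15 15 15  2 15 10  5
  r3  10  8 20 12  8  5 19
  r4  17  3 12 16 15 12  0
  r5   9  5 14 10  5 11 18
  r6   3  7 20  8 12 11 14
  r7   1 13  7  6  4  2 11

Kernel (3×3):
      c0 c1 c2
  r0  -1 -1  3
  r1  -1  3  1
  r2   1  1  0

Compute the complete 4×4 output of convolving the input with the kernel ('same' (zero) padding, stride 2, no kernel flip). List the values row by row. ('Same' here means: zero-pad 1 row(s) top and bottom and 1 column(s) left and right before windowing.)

Output[0,0]: The receptive field on the zero-padded input at this output position is [0 0 0 / 0 2 15 / 0 15 11]. Elementwise product with the kernel and sum: 0·-1 + 0·-1 + 0·3 + 0·-1 + 2·3 + 15·1 + 0·1 + 15·1.
Output[0,1]: The receptive field on the zero-padded input at this output position is [0 0 0 / 15 11 0 / 11 8 19]. Elementwise product with the kernel and sum: 0·-1 + 0·-1 + 0·3 + 15·-1 + 11·3 + 0·1 + 11·1 + 8·1.

36 37 72 40
88 98 41 24
77 76 51 -7
23 92 67 15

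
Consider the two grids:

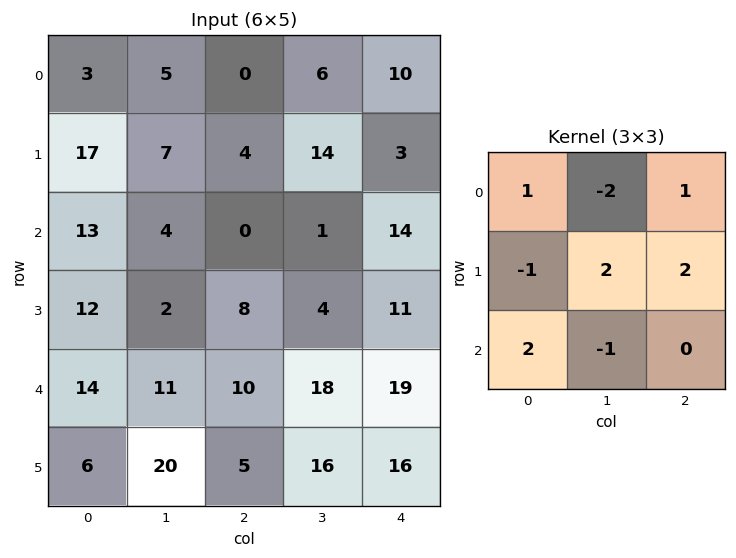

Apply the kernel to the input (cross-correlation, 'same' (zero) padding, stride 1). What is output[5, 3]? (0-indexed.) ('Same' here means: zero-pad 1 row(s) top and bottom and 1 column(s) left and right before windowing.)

The receptive field on the zero-padded input at this output position is [10 18 19 / 5 16 16 / 0 0 0]. Elementwise product with the kernel and sum: 10·1 + 18·-2 + 19·1 + 5·-1 + 16·2 + 16·2 + 0·2 + 0·-1.

52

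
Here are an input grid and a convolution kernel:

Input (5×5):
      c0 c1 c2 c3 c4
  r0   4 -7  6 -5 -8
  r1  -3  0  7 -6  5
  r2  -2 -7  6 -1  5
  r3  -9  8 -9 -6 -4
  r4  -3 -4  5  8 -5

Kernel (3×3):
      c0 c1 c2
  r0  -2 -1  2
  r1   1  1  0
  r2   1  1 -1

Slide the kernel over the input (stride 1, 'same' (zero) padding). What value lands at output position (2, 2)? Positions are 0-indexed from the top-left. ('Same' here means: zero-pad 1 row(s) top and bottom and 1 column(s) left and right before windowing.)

The receptive field on the zero-padded input at this output position is [0 7 -6 / -7 6 -1 / 8 -9 -6]. Elementwise product with the kernel and sum: 0·-2 + 7·-1 + -6·2 + -7·1 + 6·1 + 8·1 + -9·1 + -6·-1.

-15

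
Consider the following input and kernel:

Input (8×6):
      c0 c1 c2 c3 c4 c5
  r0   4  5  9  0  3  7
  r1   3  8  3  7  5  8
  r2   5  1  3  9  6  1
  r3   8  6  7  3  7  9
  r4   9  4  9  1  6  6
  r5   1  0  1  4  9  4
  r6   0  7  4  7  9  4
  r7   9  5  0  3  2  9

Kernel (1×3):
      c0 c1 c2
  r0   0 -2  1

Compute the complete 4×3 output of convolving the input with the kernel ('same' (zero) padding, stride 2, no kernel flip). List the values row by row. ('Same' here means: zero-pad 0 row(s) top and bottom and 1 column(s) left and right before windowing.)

-3 -18 1
-9 3 -11
-14 -17 -6
7 -1 -14

Output[0,0]: The receptive field on the zero-padded input at this output position is [0 4 5]. Elementwise product with the kernel and sum: 4·-2 + 5·1.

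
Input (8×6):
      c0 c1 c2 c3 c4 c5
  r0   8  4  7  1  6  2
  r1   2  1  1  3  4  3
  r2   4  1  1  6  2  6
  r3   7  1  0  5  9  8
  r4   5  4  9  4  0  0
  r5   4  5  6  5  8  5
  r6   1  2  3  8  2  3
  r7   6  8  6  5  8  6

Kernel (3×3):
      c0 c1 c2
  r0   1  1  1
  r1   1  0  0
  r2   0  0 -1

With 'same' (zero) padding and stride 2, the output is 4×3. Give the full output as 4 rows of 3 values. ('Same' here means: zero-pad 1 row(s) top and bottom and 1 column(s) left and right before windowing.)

Output[0,0]: The receptive field on the zero-padded input at this output position is [0 0 0 / 0 8 4 / 0 2 1]. Elementwise product with the kernel and sum: 0·1 + 0·1 + 0·1 + 0·1 + 1·-1.
Output[0,1]: The receptive field on the zero-padded input at this output position is [0 0 0 / 4 7 1 / 1 1 3]. Elementwise product with the kernel and sum: 0·1 + 0·1 + 0·1 + 4·1 + 3·-1.

-1 1 -2
2 1 8
3 5 21
1 13 20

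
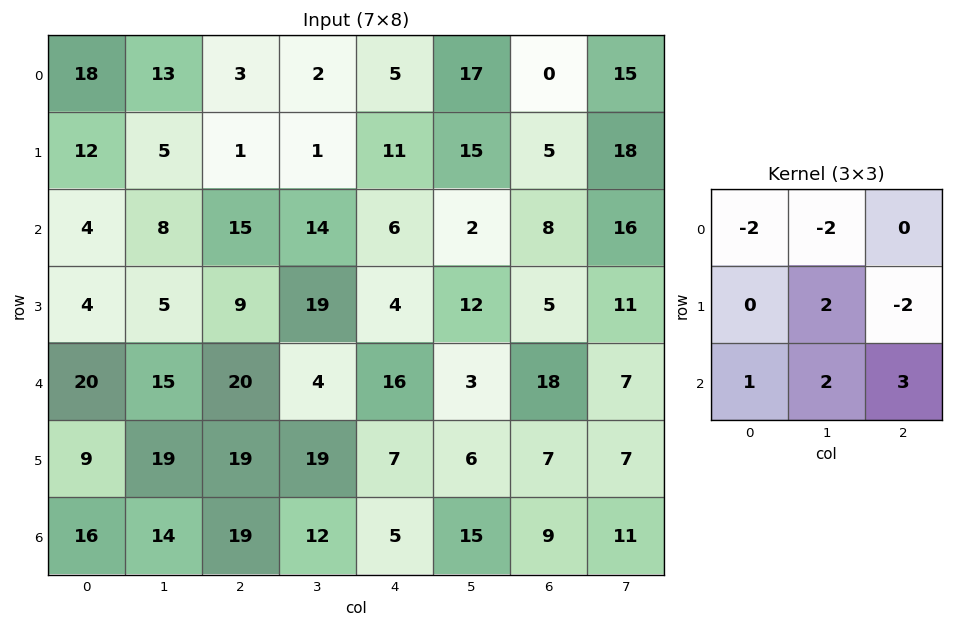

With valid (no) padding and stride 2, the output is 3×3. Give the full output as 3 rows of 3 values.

Output[0,0]: The receptive field on the input at this output position is [18 13 3 / 12 5 1 / 4 8 15]. Elementwise product with the kernel and sum: 18·-2 + 13·-2 + 5·2 + 1·-2 + 4·1 + 8·2 + 15·3.
Output[0,1]: The receptive field on the input at this output position is [3 2 5 / 1 1 11 / 15 14 6]. Elementwise product with the kernel and sum: 3·-2 + 2·-2 + 1·2 + 11·-2 + 15·1 + 14·2 + 6·3.

11 31 10
78 48 74
31 34 22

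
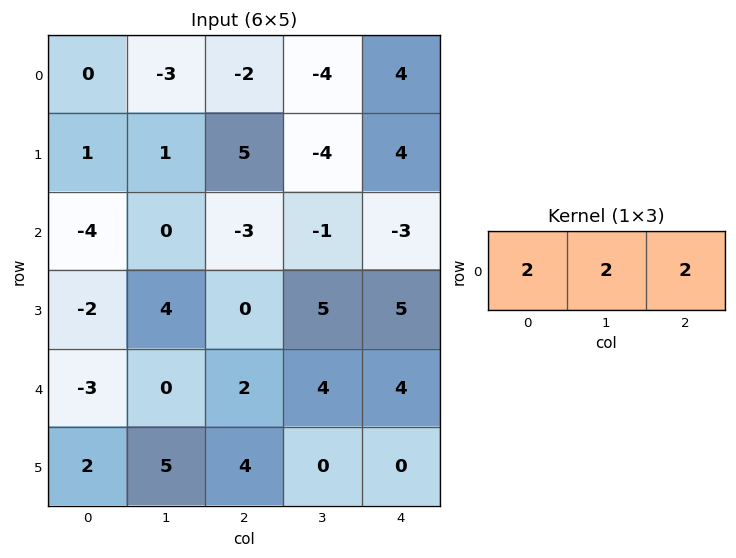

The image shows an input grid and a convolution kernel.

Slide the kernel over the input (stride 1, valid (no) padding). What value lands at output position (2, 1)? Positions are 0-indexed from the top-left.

The receptive field on the input at this output position is [0 -3 -1]. Elementwise product with the kernel and sum: 0·2 + -3·2 + -1·2.

-8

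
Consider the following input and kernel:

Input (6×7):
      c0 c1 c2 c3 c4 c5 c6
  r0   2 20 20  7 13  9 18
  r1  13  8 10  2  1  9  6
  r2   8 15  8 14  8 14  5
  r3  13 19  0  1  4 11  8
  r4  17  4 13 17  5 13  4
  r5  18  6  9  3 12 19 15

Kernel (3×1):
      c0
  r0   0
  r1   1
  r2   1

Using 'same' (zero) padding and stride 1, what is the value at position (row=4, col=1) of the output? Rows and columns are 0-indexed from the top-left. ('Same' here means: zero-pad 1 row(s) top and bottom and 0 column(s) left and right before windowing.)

10

The receptive field on the zero-padded input at this output position is [19 / 4 / 6]. Elementwise product with the kernel and sum: 4·1 + 6·1.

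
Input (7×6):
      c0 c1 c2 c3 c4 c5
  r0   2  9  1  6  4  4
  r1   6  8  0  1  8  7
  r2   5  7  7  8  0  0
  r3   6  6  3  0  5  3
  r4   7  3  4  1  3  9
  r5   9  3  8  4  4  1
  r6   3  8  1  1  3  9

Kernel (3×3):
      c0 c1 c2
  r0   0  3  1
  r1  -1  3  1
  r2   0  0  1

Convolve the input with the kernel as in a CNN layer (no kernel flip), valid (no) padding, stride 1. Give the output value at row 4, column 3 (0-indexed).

The receptive field on the input at this output position is [1 3 9 / 4 4 1 / 1 3 9]. Elementwise product with the kernel and sum: 3·3 + 9·1 + 4·-1 + 4·3 + 1·1 + 9·1.

36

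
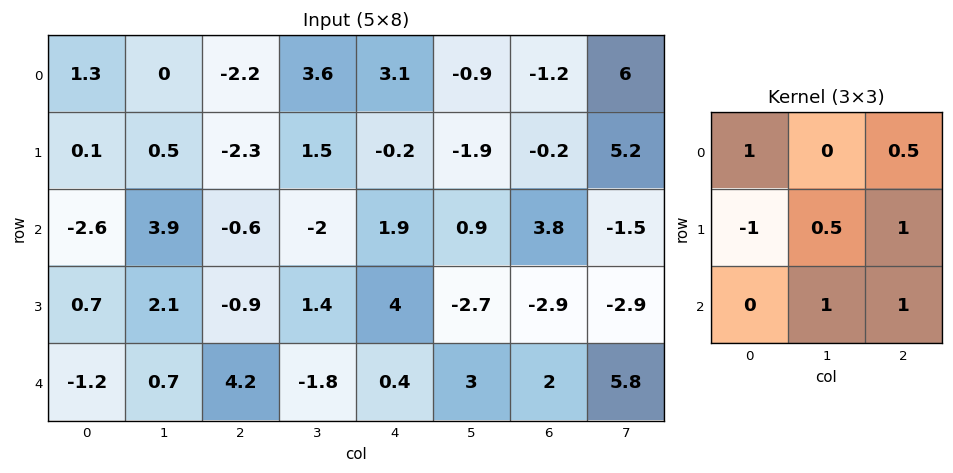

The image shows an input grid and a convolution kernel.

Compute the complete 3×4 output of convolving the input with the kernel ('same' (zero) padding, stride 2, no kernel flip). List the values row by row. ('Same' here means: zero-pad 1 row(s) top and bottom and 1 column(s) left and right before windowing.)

Output[0,0]: The receptive field on the zero-padded input at this output position is [0 0 0 / 0 1.3 0 / 0 0.1 0.5]. Elementwise product with the kernel and sum: 0·1 + 0·0.5 + 0·-1 + 1.3·0.5 + 0·1 + 0.1·1 + 0.5·1.
Output[0,1]: The receptive field on the zero-padded input at this output position is [0 0 0 / 0 -2.2 3.6 / 0.5 -2.3 1.5]. Elementwise product with the kernel and sum: 0·1 + 0·0.5 + 0·-1 + -2.2·0.5 + 3.6·1 + -2.3·1 + 1.5·1.

1.25 1.7 -5.05 11.3
5.65 -4.45 5.7 -5.6
1.15 2.4 5.05 -0.35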